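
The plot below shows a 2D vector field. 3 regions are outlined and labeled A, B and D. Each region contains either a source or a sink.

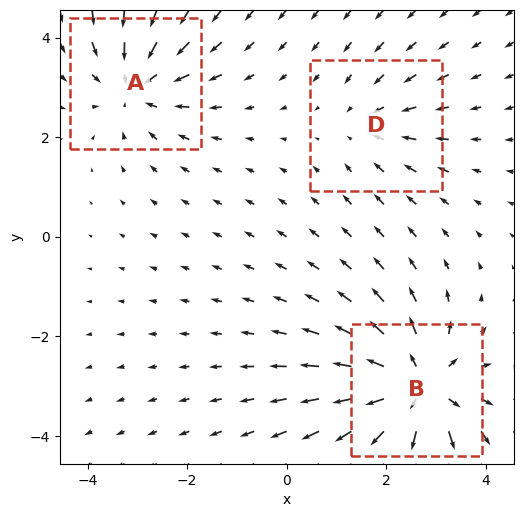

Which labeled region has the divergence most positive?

Divergence at each region's feature centre — A: about -3, B: about +5, D: about -2. Region B is most positive.

B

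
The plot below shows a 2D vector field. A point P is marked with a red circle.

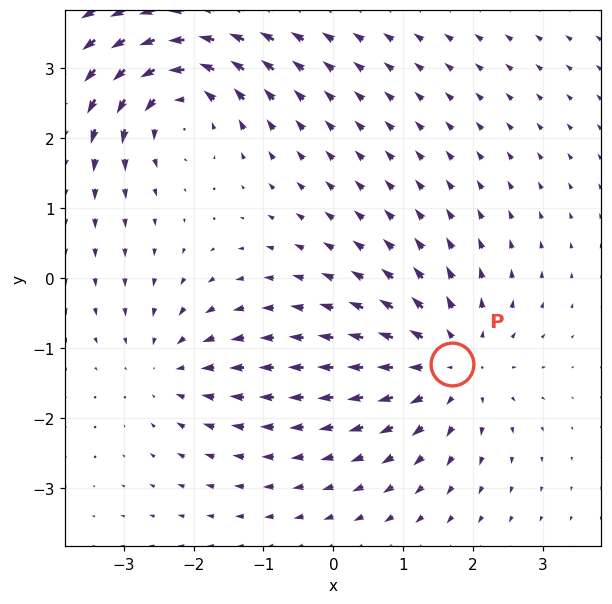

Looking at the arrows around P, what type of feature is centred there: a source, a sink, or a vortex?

At P (1.7, -1.2) the arrows spread outward. Divergence about +5, curl ≈0 — positive divergence with near-zero curl is a source.

source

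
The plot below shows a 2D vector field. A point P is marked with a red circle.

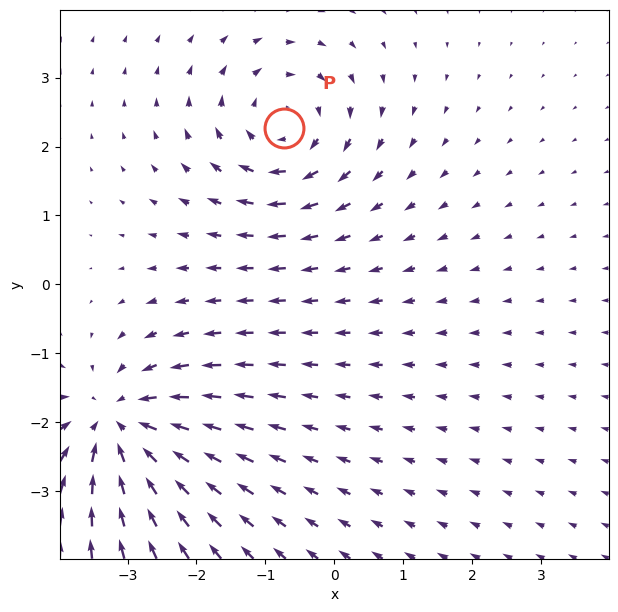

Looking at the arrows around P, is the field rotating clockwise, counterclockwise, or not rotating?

clockwise

Near P at (-0.7, 2.3) the arrows circulate clockwise. The curl (z-component) there is about -4; negative curl means clockwise rotation.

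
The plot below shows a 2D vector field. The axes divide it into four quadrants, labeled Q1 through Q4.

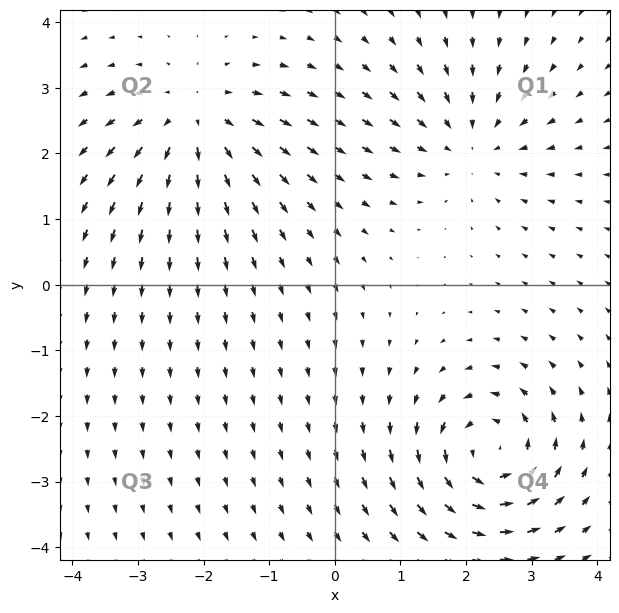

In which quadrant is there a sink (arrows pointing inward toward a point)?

Q1

The sink sits at approximately (2.1, 2.1), which lies in quadrant Q1. The divergence there is about -4, negative as expected for a sink.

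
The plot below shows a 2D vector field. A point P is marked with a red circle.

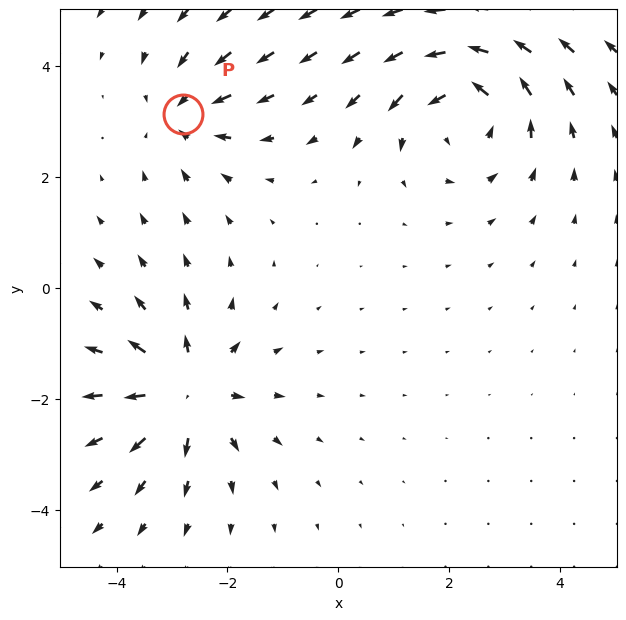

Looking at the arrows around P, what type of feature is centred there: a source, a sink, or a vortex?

sink

At P (-2.8, 3.1) the arrows converge inward. Divergence about -3, curl ≈0 — negative divergence with near-zero curl is a sink.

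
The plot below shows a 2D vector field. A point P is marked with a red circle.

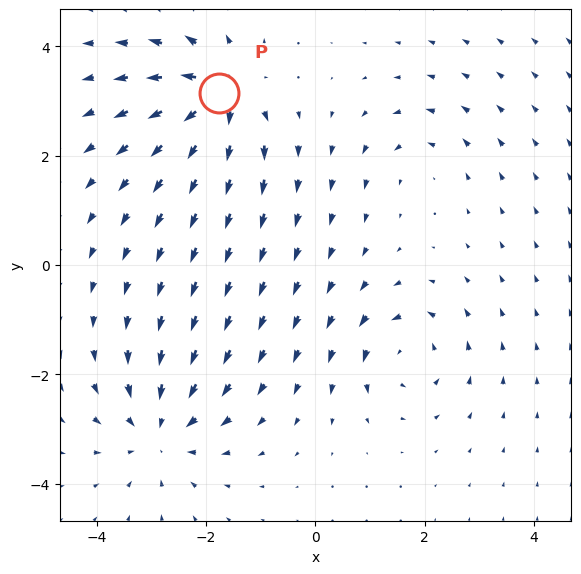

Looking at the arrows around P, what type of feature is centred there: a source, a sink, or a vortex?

source

At P (-1.8, 3.1) the arrows spread outward. Divergence about +6, curl ≈0 — positive divergence with near-zero curl is a source.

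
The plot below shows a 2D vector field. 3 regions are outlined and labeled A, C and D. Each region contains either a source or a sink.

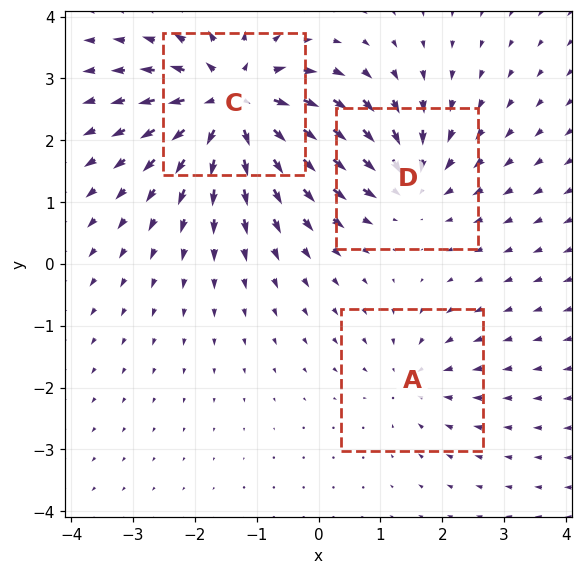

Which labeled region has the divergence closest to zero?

Divergence at each region's feature centre — A: about -2, C: about +6, D: about -4. Region A is closest to zero.

A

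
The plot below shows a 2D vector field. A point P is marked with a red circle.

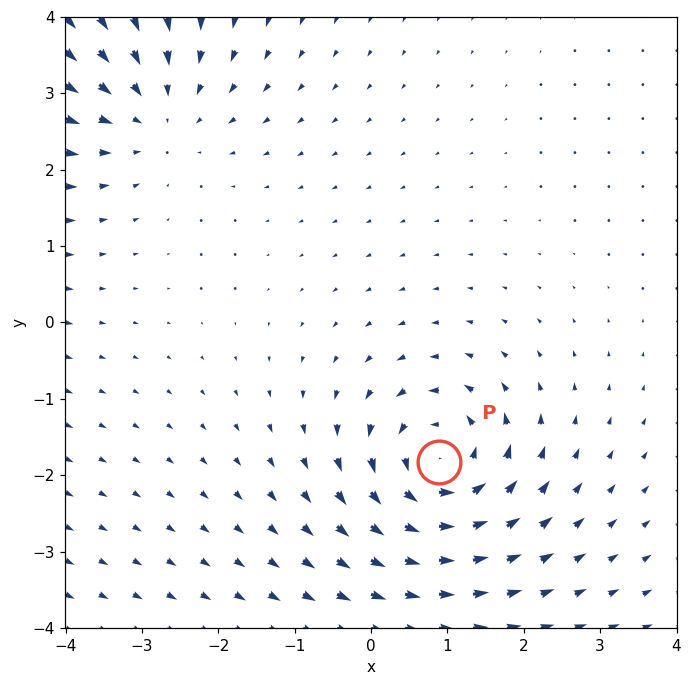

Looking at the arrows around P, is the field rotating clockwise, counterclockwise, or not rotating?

counterclockwise

Near P at (0.9, -1.8) the arrows circulate counterclockwise. The curl (z-component) there is about +5; positive curl means counterclockwise rotation.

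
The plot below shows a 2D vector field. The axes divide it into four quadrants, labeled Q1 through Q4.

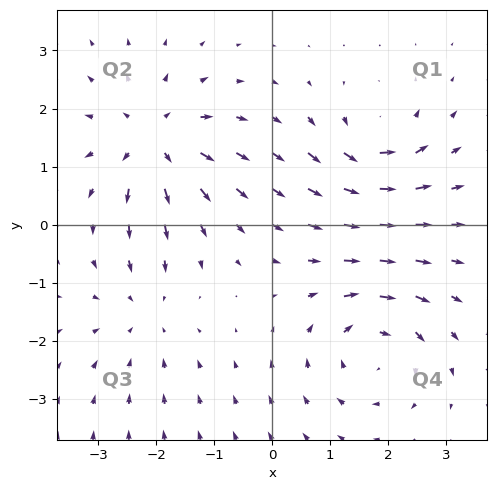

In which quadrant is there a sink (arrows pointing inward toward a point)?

Q3

The sink sits at approximately (-2.2, -1.5), which lies in quadrant Q3. The divergence there is about -3, negative as expected for a sink.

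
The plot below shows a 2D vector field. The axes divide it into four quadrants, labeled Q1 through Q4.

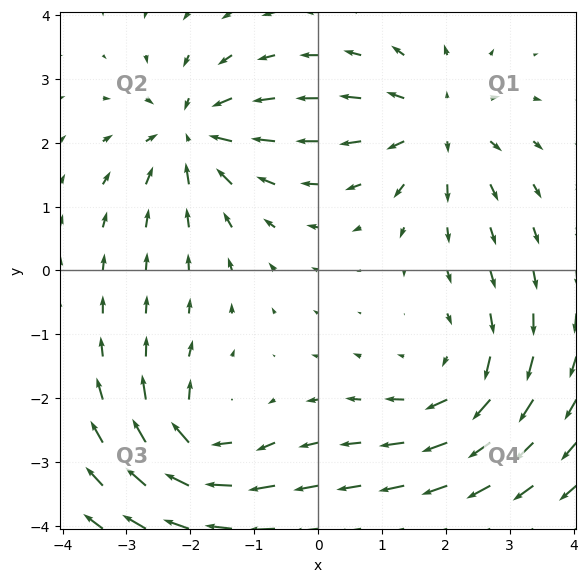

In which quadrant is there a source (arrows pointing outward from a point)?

The source sits at approximately (1.9, 2.3), which lies in quadrant Q1. The divergence there is about +4, positive as expected for a source.

Q1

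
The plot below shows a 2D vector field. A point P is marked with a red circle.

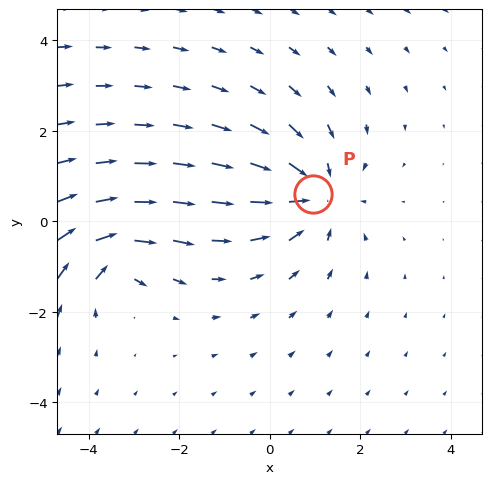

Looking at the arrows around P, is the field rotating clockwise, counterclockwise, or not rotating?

Near P at (0.9, 0.6) the arrows show no circulation. The curl there is ≈0.

not rotating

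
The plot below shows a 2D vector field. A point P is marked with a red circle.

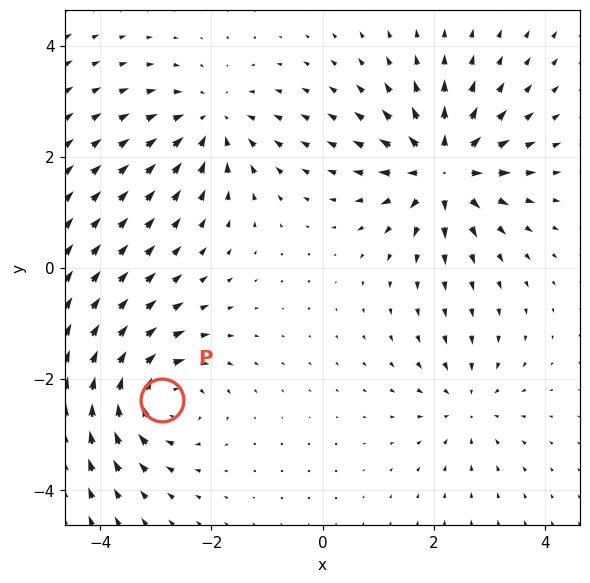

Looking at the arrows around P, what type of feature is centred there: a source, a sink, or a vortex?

At P (-2.9, -2.4) the arrows circulate clockwise. Divergence ≈0, curl about -5 — near-zero divergence with nonzero curl is a vortex.

vortex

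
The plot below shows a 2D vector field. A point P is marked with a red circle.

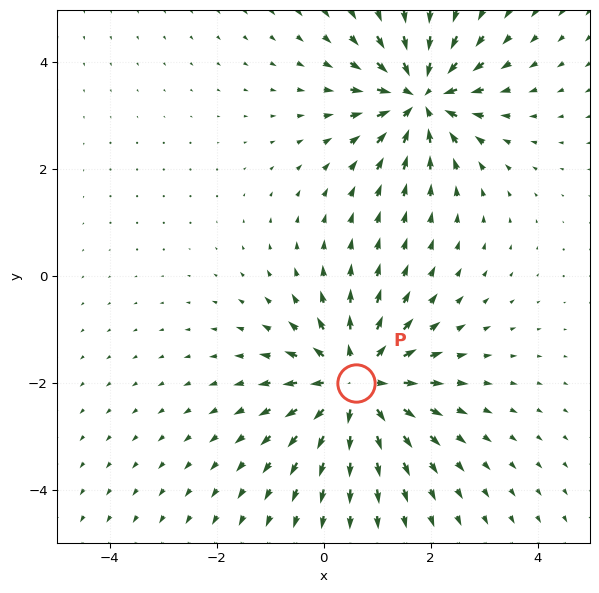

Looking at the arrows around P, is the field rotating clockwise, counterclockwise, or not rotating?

not rotating

Near P at (0.6, -2.0) the arrows show no circulation. The curl there is ≈0.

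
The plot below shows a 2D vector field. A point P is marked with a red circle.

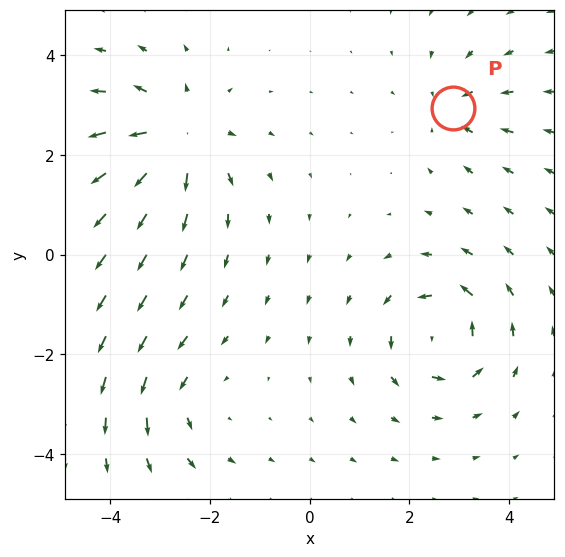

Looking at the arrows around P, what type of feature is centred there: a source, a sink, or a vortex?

sink

At P (2.9, 2.9) the arrows converge inward. Divergence about -3, curl ≈0 — negative divergence with near-zero curl is a sink.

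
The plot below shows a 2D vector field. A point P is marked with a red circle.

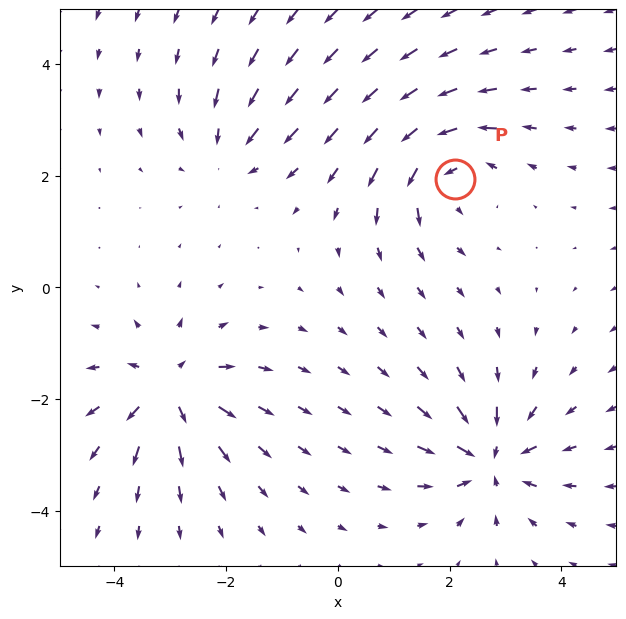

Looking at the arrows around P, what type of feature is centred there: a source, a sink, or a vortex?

vortex

At P (2.1, 1.9) the arrows circulate counterclockwise. Divergence ≈0, curl about +5 — near-zero divergence with nonzero curl is a vortex.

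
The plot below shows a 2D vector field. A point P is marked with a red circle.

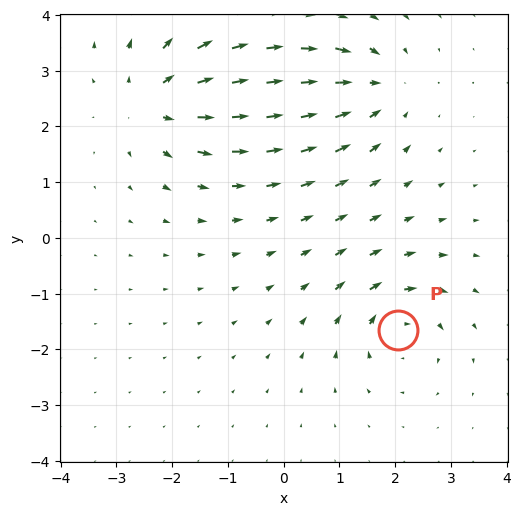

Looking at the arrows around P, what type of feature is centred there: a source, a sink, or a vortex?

vortex

At P (2.1, -1.7) the arrows circulate clockwise. Divergence ≈0, curl about -6 — near-zero divergence with nonzero curl is a vortex.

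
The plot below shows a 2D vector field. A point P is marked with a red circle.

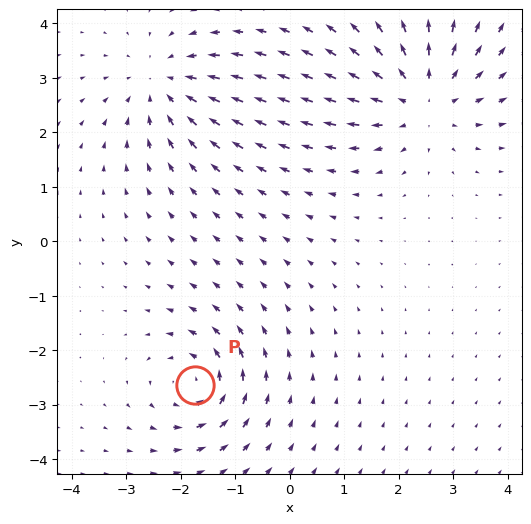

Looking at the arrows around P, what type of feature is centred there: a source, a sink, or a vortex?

At P (-1.7, -2.6) the arrows circulate counterclockwise. Divergence ≈0, curl about +5 — near-zero divergence with nonzero curl is a vortex.

vortex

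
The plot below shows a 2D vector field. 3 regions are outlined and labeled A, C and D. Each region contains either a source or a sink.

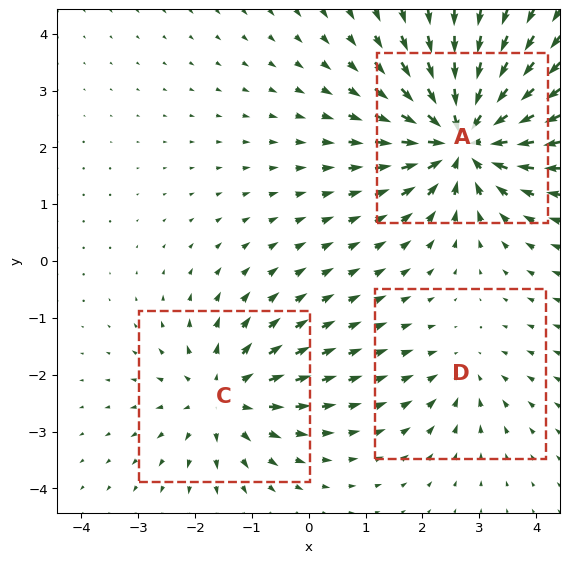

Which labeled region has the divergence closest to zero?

Divergence at each region's feature centre — A: about -5, C: about +3, D: about -2. Region D is closest to zero.

D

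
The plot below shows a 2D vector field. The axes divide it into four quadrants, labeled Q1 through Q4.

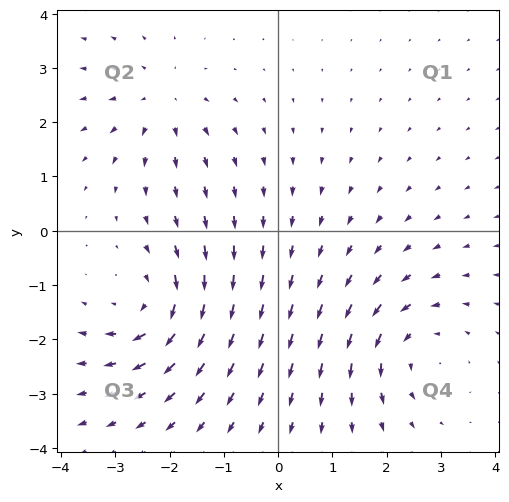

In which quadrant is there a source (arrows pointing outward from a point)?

The source sits at approximately (-2.1, 2.4), which lies in quadrant Q2. The divergence there is about +4, positive as expected for a source.

Q2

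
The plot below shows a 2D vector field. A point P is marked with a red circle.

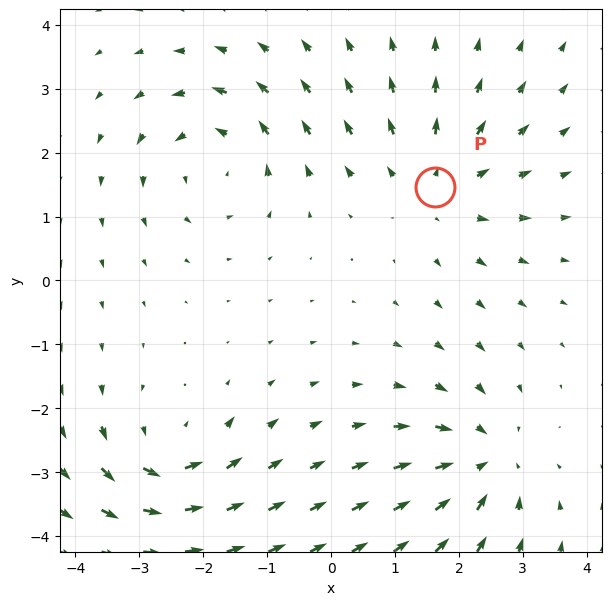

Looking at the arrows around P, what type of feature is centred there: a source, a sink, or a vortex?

At P (1.6, 1.5) the arrows spread outward. Divergence about +3, curl ≈0 — positive divergence with near-zero curl is a source.

source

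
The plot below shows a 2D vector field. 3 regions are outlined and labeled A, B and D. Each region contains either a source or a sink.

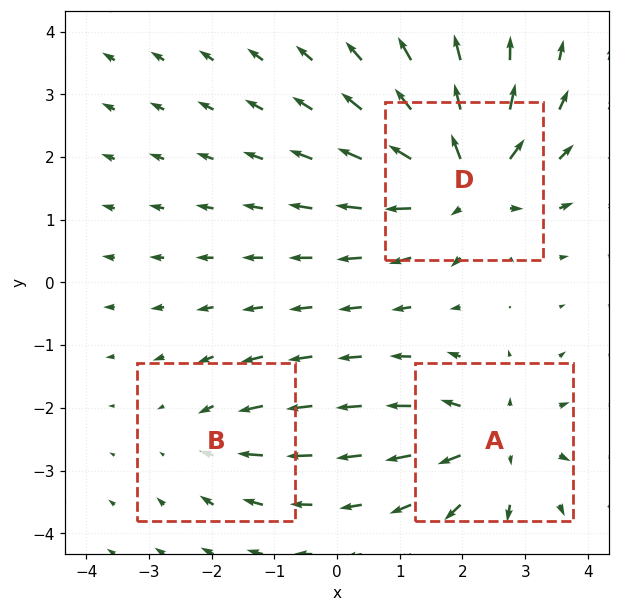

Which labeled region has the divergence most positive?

D

Divergence at each region's feature centre — A: about +4, B: about -2, D: about +5. Region D is most positive.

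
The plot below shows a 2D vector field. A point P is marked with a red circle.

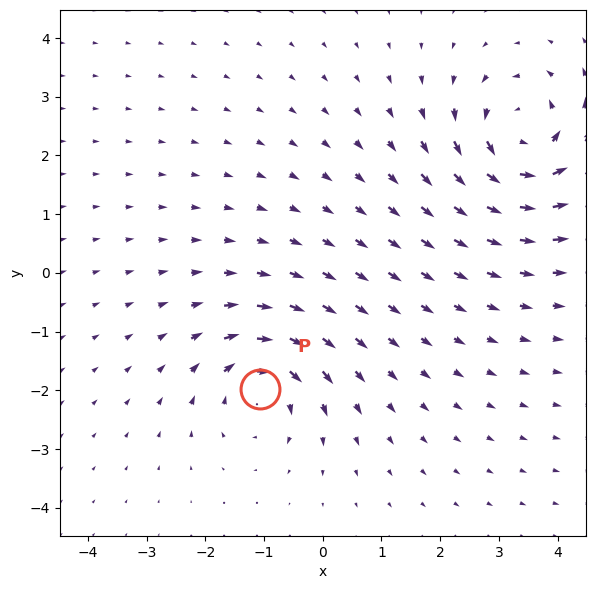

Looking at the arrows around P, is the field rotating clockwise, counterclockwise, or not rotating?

clockwise

Near P at (-1.1, -2.0) the arrows circulate clockwise. The curl (z-component) there is about -4; negative curl means clockwise rotation.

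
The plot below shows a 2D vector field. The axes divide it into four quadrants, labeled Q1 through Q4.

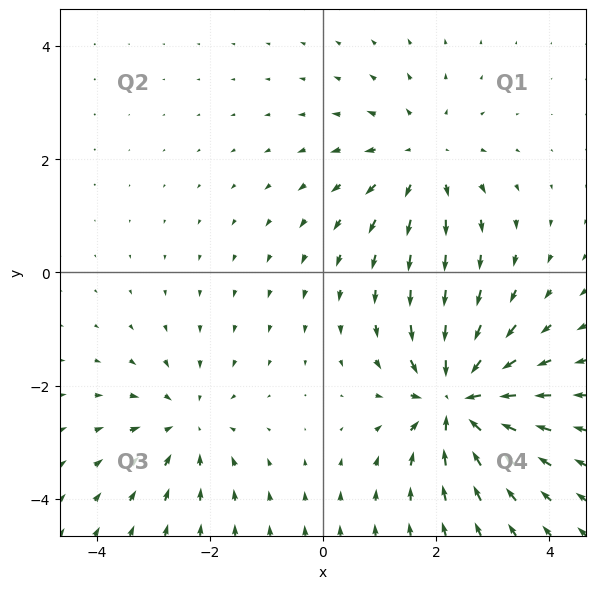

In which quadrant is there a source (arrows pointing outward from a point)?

Q1

The source sits at approximately (1.8, 2.0), which lies in quadrant Q1. The divergence there is about +3, positive as expected for a source.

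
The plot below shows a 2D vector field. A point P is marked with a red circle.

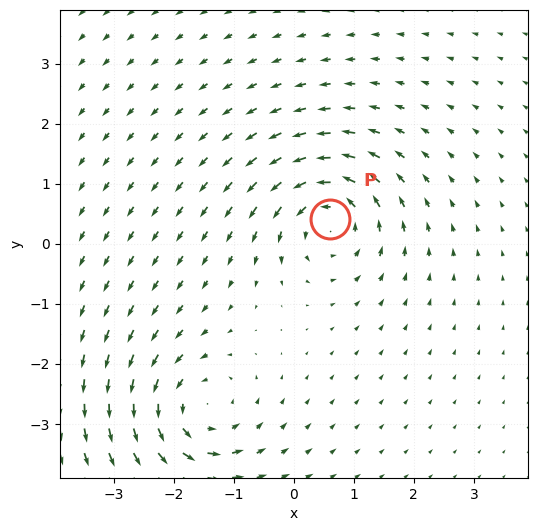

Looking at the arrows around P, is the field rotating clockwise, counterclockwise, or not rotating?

counterclockwise

Near P at (0.6, 0.4) the arrows circulate counterclockwise. The curl (z-component) there is about +6; positive curl means counterclockwise rotation.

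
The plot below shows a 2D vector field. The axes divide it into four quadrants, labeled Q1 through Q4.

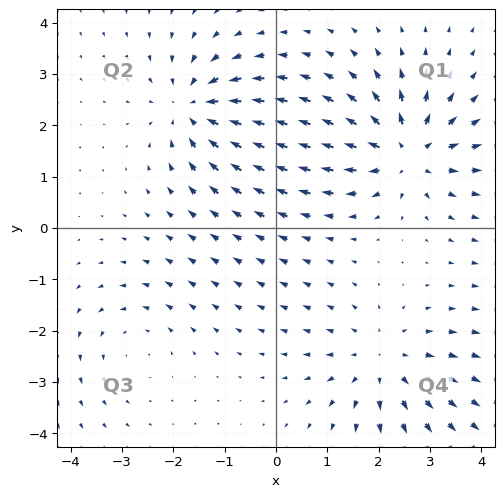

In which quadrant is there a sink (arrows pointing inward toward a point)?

The sink sits at approximately (-1.6, 2.3), which lies in quadrant Q2. The divergence there is about -5, negative as expected for a sink.

Q2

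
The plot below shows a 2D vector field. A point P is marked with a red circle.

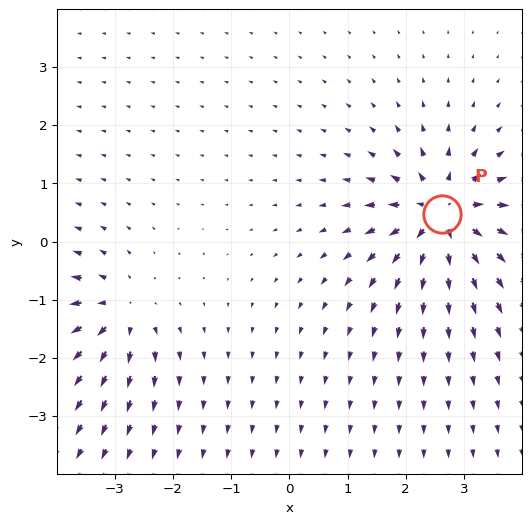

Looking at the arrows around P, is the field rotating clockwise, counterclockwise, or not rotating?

not rotating

Near P at (2.6, 0.5) the arrows show no circulation. The curl there is ≈0.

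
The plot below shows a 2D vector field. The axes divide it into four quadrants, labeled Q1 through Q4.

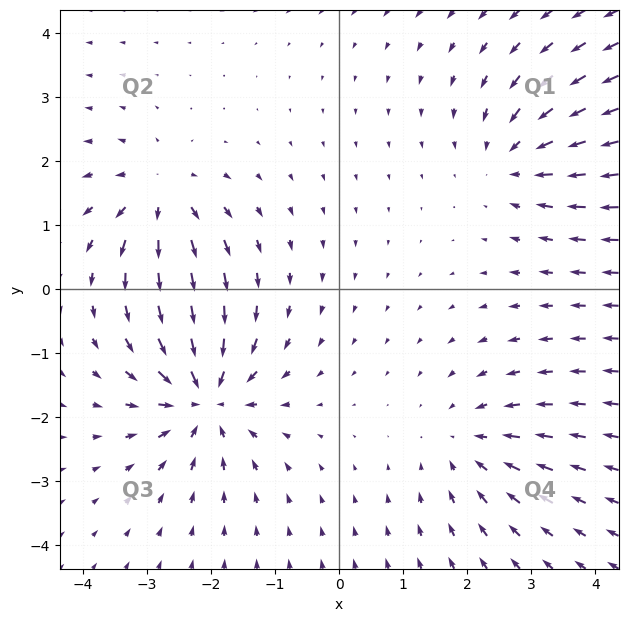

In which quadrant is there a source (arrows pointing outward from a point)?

The source sits at approximately (-2.8, 1.5), which lies in quadrant Q2. The divergence there is about +5, positive as expected for a source.

Q2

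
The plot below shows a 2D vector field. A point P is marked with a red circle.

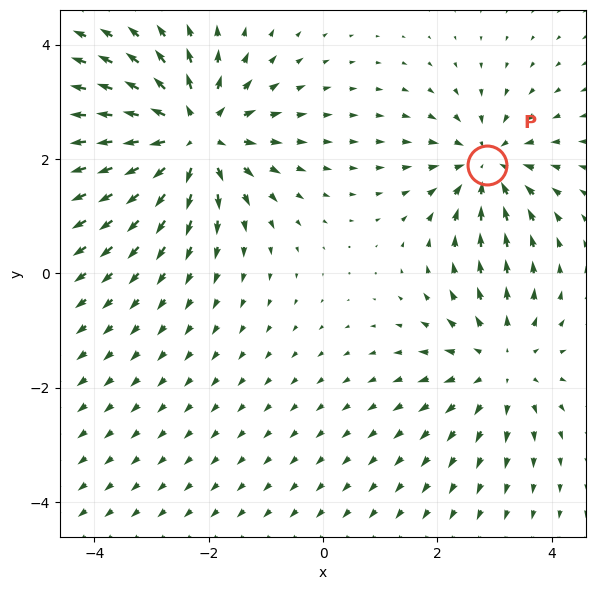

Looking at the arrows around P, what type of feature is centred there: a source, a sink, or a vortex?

sink

At P (2.9, 1.9) the arrows converge inward. Divergence about -4, curl ≈0 — negative divergence with near-zero curl is a sink.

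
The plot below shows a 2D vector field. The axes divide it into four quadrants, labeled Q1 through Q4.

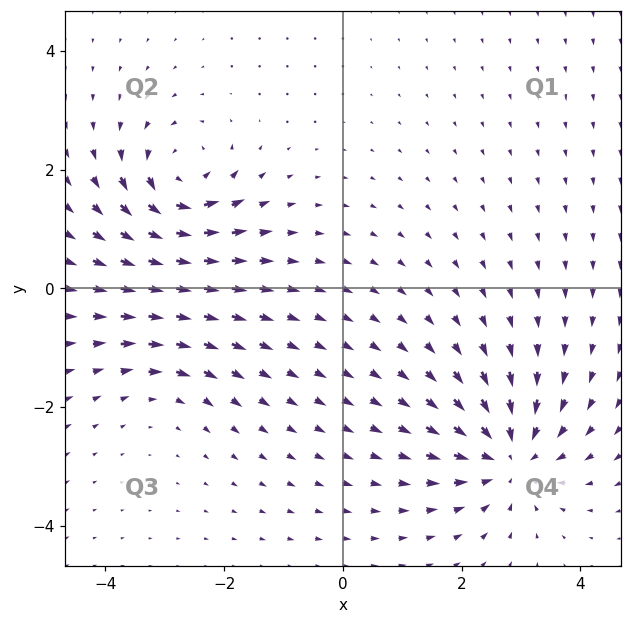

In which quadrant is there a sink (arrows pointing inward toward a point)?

The sink sits at approximately (2.8, -2.8), which lies in quadrant Q4. The divergence there is about -6, negative as expected for a sink.

Q4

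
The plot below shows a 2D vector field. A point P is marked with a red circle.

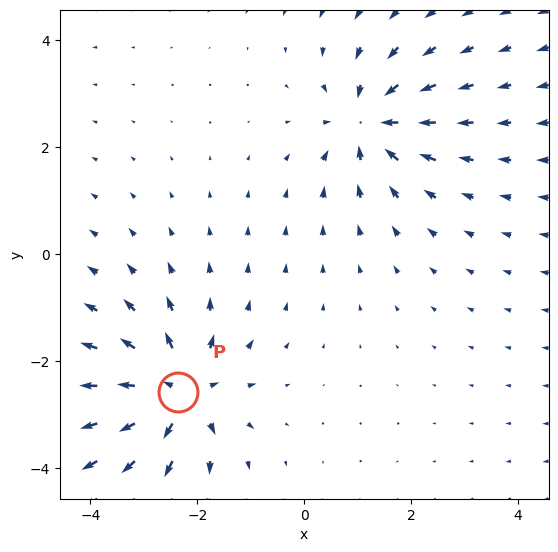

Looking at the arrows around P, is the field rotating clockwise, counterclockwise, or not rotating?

not rotating

Near P at (-2.4, -2.6) the arrows show no circulation. The curl there is ≈0.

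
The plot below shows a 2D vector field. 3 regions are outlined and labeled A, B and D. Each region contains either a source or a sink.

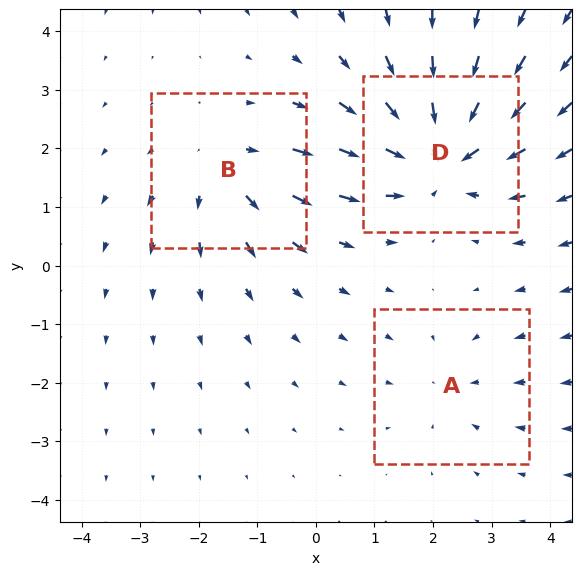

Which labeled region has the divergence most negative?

Divergence at each region's feature centre — A: about -2, B: about +3, D: about -5. Region D is most negative.

D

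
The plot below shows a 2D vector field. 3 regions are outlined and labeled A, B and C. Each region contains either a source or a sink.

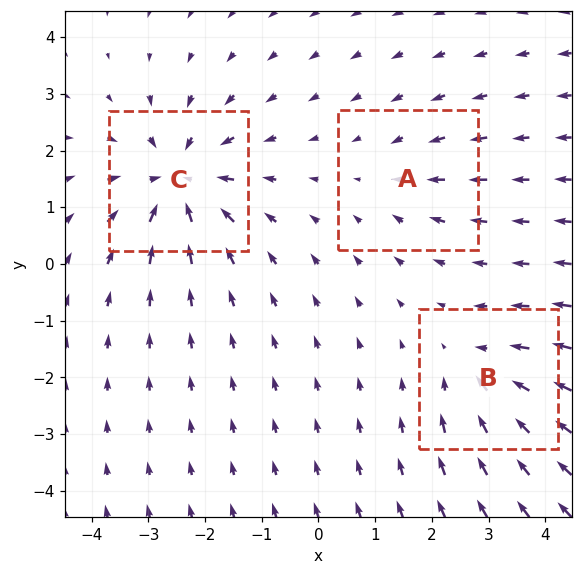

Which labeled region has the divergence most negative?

C

Divergence at each region's feature centre — A: about -2, B: about -3, C: about -5. Region C is most negative.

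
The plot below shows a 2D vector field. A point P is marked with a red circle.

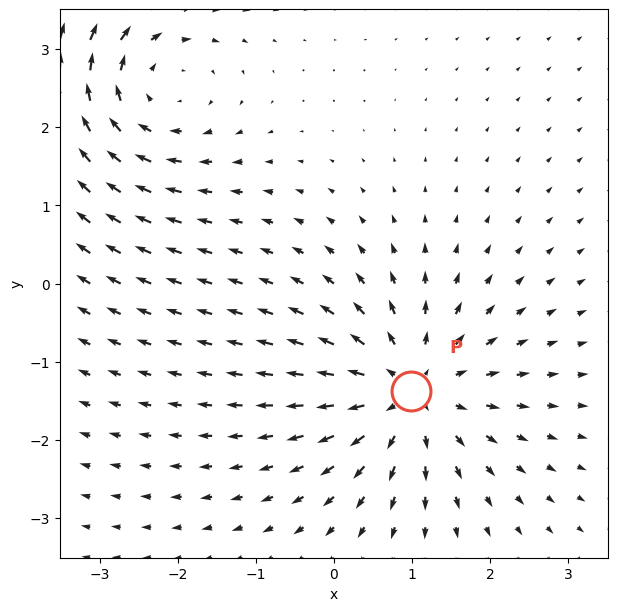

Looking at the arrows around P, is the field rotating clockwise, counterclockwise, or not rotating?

Near P at (1.0, -1.4) the arrows show no circulation. The curl there is ≈0.

not rotating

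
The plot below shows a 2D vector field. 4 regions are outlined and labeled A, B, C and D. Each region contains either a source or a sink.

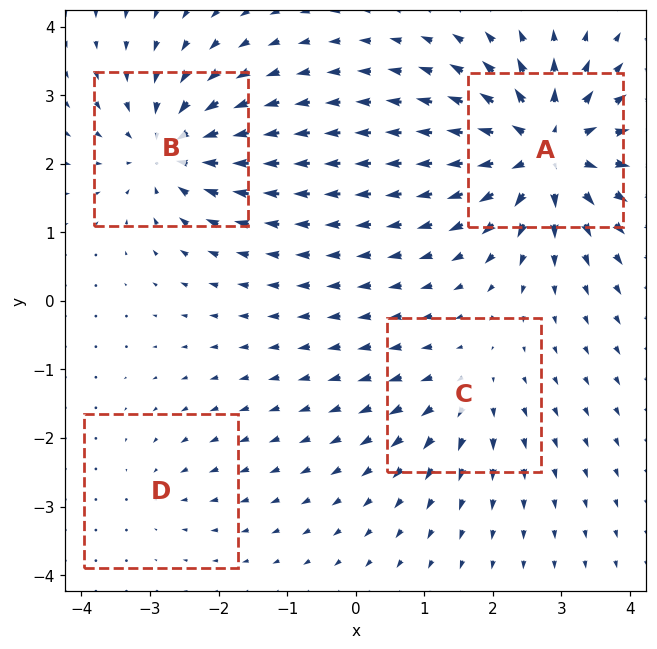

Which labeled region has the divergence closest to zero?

Divergence at each region's feature centre — A: about +8, B: about -6, C: about +4, D: about -2. Region D is closest to zero.

D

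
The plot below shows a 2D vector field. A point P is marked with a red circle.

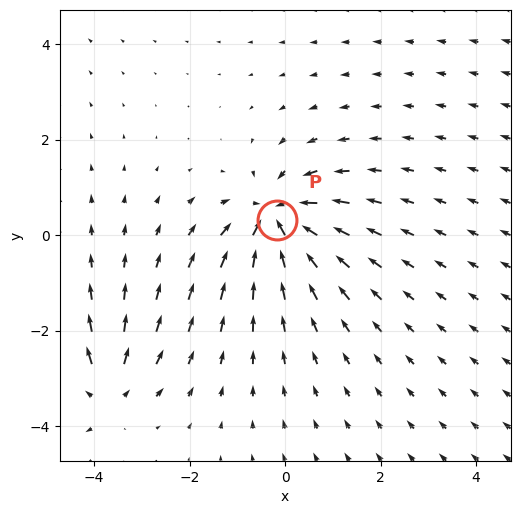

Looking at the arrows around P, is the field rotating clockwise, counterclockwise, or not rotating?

not rotating

Near P at (-0.2, 0.3) the arrows show no circulation. The curl there is ≈0.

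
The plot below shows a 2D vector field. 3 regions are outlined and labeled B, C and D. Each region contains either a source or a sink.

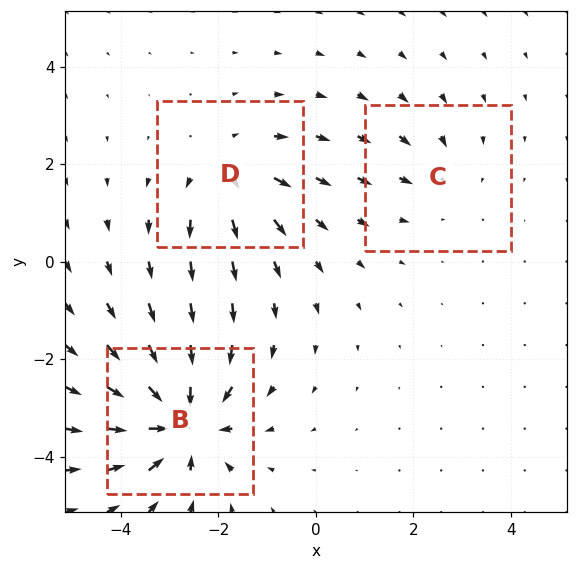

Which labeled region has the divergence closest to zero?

Divergence at each region's feature centre — B: about -5, C: about -2, D: about +3. Region C is closest to zero.

C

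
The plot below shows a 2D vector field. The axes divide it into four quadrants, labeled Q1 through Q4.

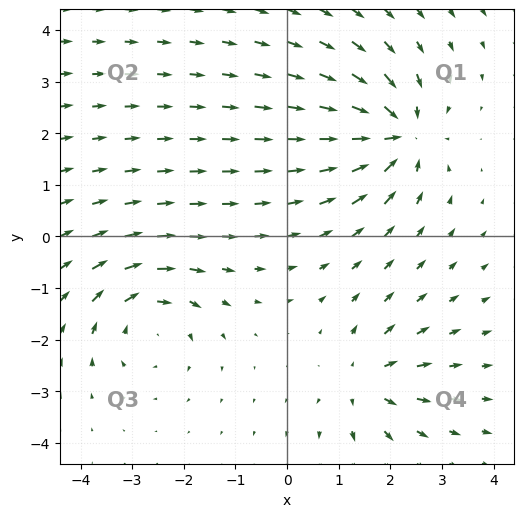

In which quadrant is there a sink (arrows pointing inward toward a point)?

Q1

The sink sits at approximately (2.1, 2.0), which lies in quadrant Q1. The divergence there is about -6, negative as expected for a sink.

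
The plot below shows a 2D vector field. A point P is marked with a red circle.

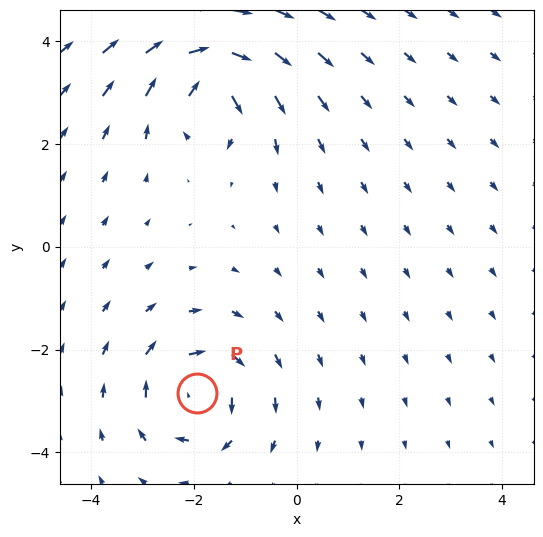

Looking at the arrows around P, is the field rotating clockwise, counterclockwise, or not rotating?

clockwise

Near P at (-1.9, -2.9) the arrows circulate clockwise. The curl (z-component) there is about -4; negative curl means clockwise rotation.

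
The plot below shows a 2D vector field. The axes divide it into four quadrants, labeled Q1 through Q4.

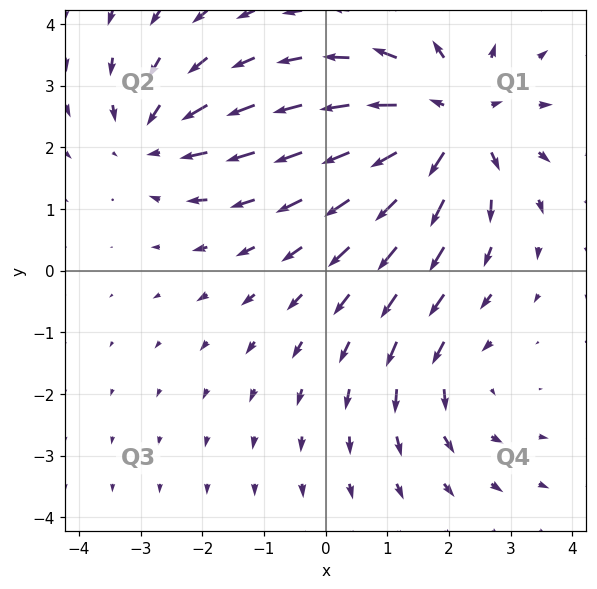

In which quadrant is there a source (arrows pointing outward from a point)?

Q1

The source sits at approximately (2.0, 2.4), which lies in quadrant Q1. The divergence there is about +4, positive as expected for a source.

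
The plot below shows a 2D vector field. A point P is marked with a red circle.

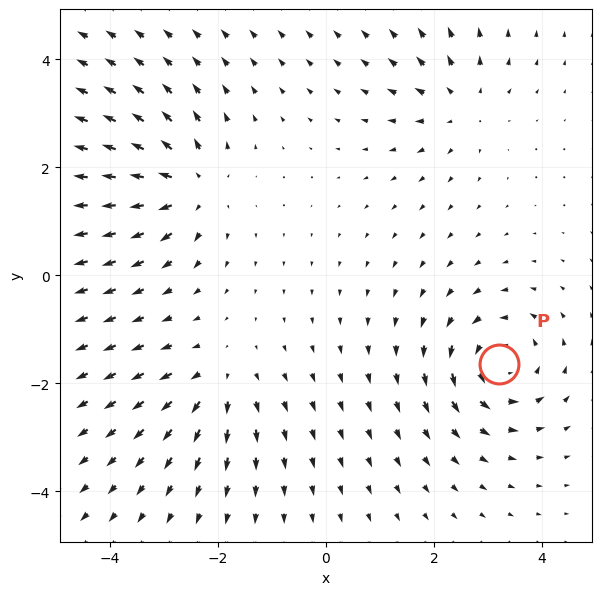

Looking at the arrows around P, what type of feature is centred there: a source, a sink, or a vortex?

At P (3.2, -1.6) the arrows circulate counterclockwise. Divergence ≈0, curl about +6 — near-zero divergence with nonzero curl is a vortex.

vortex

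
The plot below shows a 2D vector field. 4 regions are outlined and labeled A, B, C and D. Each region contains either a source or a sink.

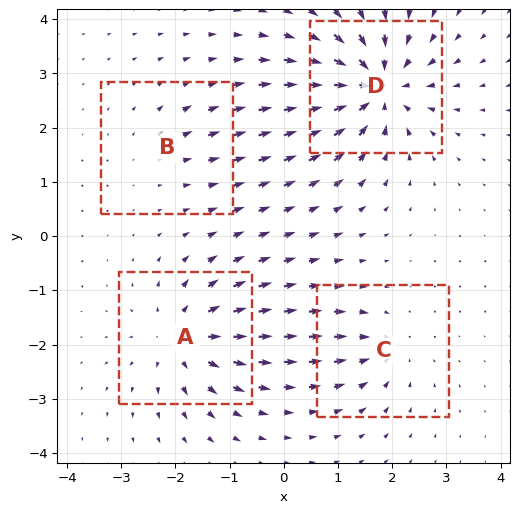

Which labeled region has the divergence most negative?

D

Divergence at each region's feature centre — A: about +6, B: about +2, C: about -4, D: about -8. Region D is most negative.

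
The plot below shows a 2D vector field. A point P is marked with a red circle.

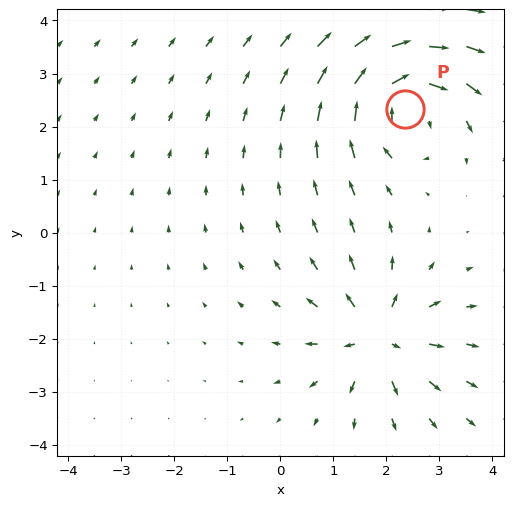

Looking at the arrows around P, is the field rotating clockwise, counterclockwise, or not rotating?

Near P at (2.4, 2.3) the arrows circulate clockwise. The curl (z-component) there is about -6; negative curl means clockwise rotation.

clockwise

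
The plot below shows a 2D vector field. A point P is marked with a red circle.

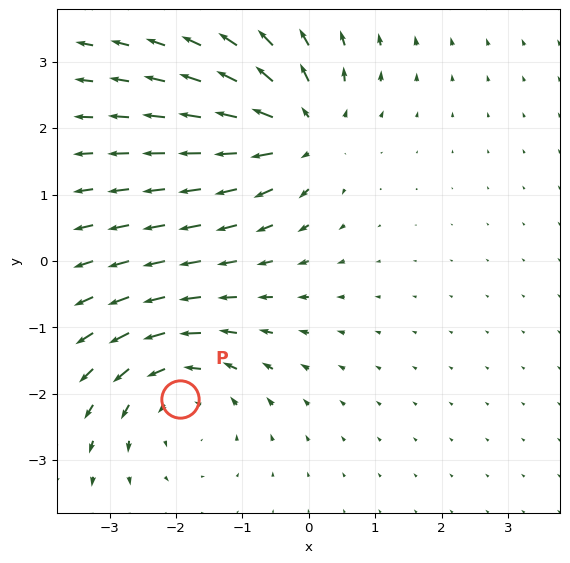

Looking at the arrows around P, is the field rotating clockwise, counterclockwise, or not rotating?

counterclockwise

Near P at (-1.9, -2.1) the arrows circulate counterclockwise. The curl (z-component) there is about +3; positive curl means counterclockwise rotation.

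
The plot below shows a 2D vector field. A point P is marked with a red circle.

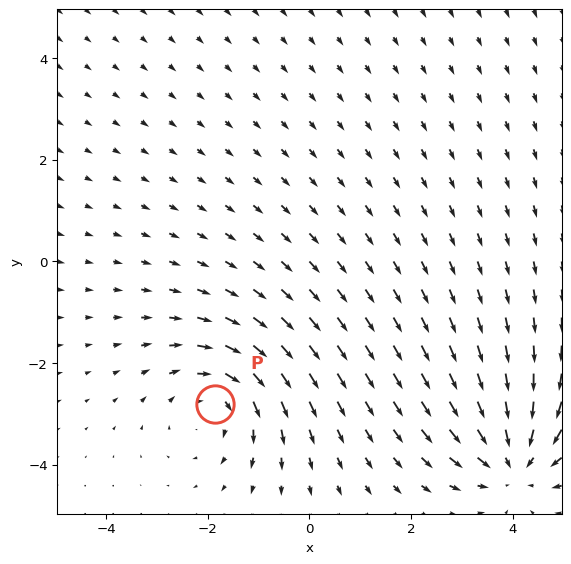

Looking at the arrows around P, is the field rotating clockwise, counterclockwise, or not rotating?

Near P at (-1.9, -2.8) the arrows circulate clockwise. The curl (z-component) there is about -4; negative curl means clockwise rotation.

clockwise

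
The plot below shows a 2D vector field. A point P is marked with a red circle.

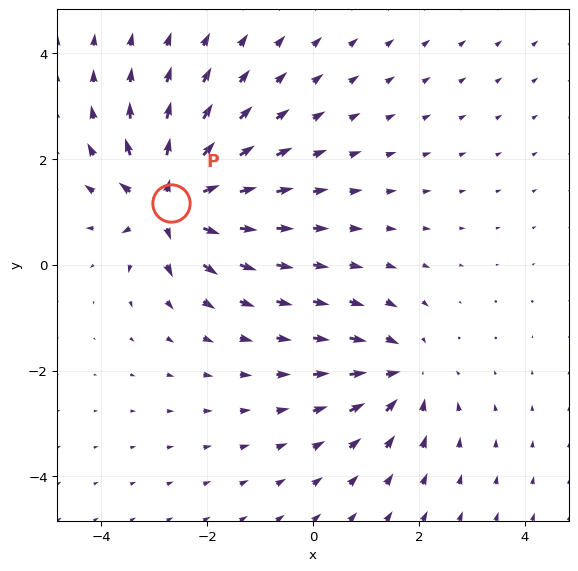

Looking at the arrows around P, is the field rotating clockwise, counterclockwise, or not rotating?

not rotating

Near P at (-2.7, 1.2) the arrows show no circulation. The curl there is ≈0.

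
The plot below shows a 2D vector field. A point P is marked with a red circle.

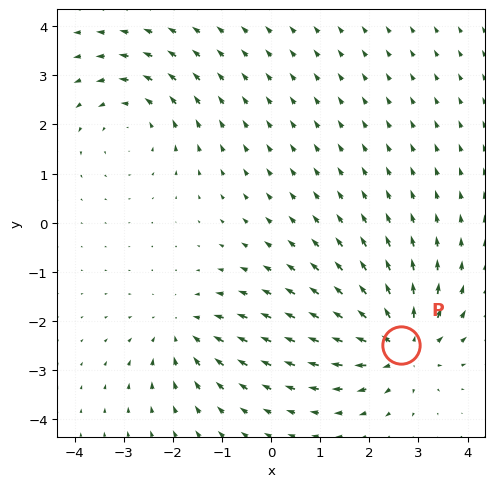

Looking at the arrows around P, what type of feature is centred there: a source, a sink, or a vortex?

At P (2.6, -2.5) the arrows spread outward. Divergence about +5, curl ≈0 — positive divergence with near-zero curl is a source.

source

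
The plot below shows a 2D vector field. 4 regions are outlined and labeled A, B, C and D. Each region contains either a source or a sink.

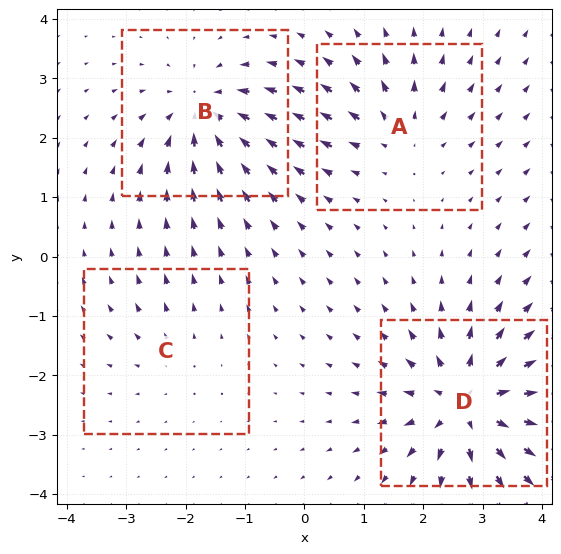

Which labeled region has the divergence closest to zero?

C

Divergence at each region's feature centre — A: about +4, B: about -6, C: about +2, D: about +8. Region C is closest to zero.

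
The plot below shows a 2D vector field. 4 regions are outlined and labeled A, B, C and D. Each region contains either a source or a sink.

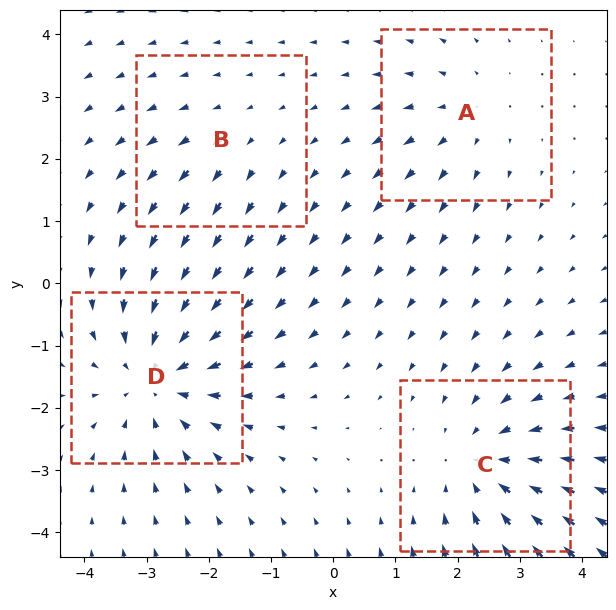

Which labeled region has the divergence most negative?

Divergence at each region's feature centre — A: about +3, B: about +2, C: about -4, D: about -5. Region D is most negative.

D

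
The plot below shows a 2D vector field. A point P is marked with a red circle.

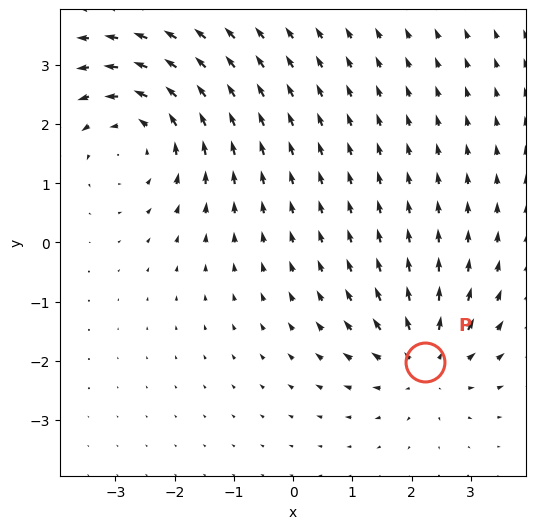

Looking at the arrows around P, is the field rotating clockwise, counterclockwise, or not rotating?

Near P at (2.2, -2.0) the arrows show no circulation. The curl there is ≈0.

not rotating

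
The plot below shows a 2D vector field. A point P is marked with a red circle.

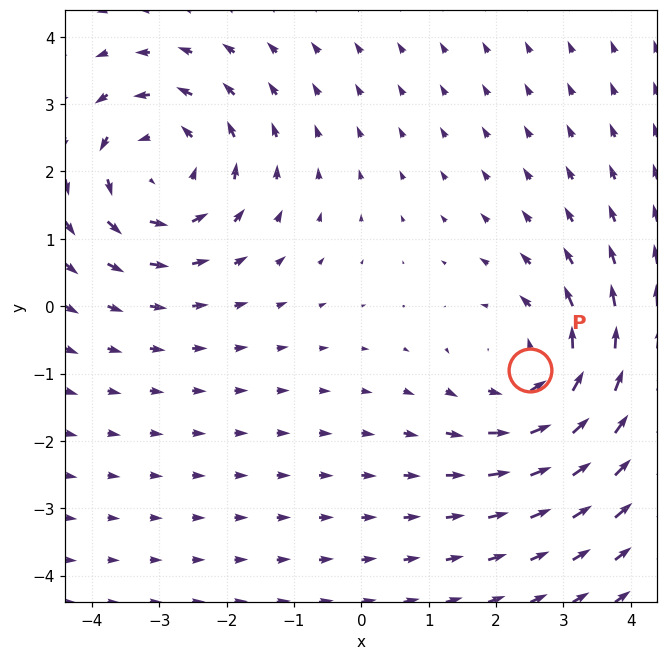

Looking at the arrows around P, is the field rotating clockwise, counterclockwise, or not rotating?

Near P at (2.5, -0.9) the arrows circulate counterclockwise. The curl (z-component) there is about +4; positive curl means counterclockwise rotation.

counterclockwise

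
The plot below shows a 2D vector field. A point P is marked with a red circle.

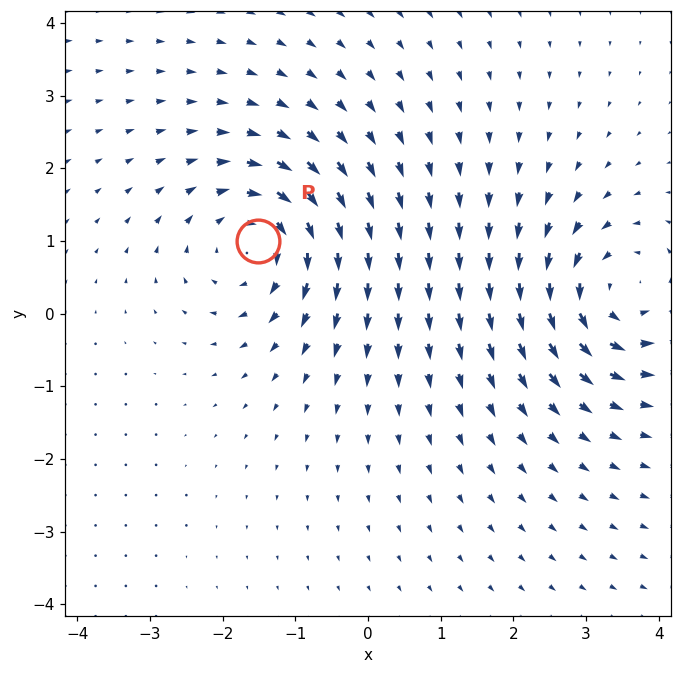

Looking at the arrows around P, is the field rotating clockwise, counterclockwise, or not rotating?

Near P at (-1.5, 1.0) the arrows circulate clockwise. The curl (z-component) there is about -5; negative curl means clockwise rotation.

clockwise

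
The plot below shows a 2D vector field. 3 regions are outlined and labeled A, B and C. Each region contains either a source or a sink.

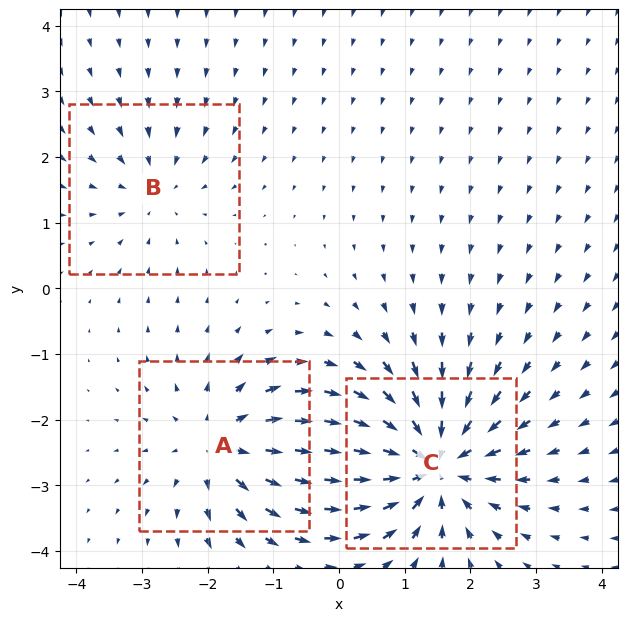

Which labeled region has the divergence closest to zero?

Divergence at each region's feature centre — A: about +4, B: about -2, C: about -5. Region B is closest to zero.

B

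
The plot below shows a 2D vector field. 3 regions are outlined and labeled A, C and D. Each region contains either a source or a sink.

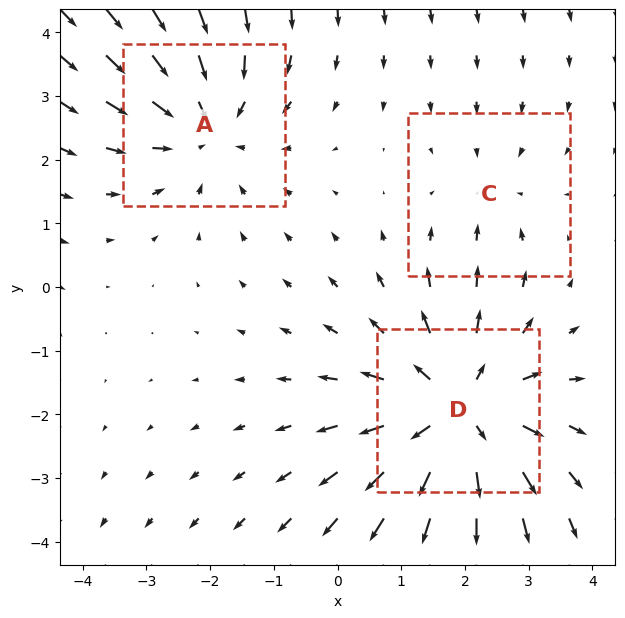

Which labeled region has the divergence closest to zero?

Divergence at each region's feature centre — A: about -3, C: about -2, D: about +4. Region C is closest to zero.

C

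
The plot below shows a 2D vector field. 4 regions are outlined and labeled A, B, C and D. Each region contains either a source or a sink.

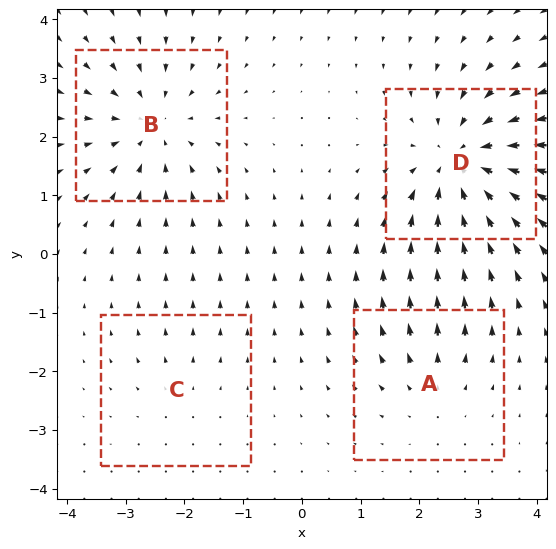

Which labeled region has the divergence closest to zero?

C

Divergence at each region's feature centre — A: about +3, B: about -5, C: about +2, D: about -7. Region C is closest to zero.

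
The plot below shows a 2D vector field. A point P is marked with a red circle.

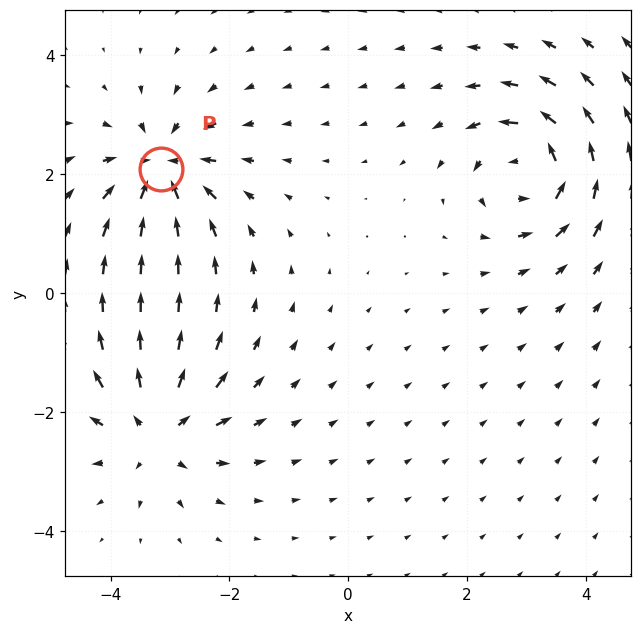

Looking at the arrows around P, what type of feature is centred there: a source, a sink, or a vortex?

sink

At P (-3.1, 2.1) the arrows converge inward. Divergence about -5, curl ≈0 — negative divergence with near-zero curl is a sink.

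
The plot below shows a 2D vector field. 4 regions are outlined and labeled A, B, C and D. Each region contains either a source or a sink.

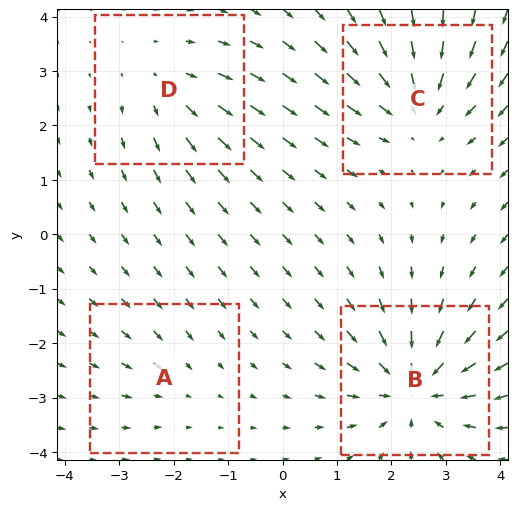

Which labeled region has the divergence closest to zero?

A

Divergence at each region's feature centre — A: about -2, B: about -6, C: about -5, D: about +3. Region A is closest to zero.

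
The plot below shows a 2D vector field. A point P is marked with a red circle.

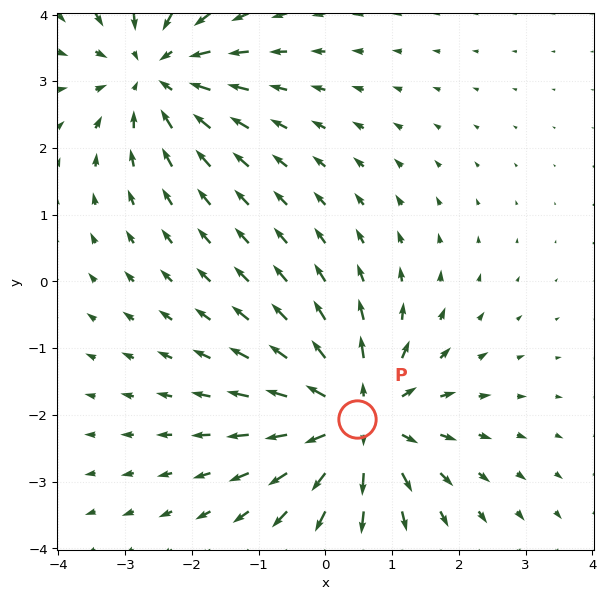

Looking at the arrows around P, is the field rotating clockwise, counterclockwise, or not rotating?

Near P at (0.5, -2.1) the arrows show no circulation. The curl there is ≈0.

not rotating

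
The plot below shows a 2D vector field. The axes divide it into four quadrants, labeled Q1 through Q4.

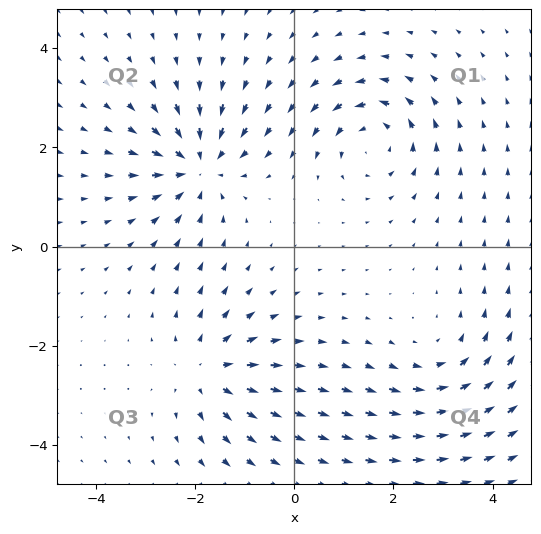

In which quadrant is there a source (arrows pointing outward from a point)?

The source sits at approximately (-1.8, -2.5), which lies in quadrant Q3. The divergence there is about +5, positive as expected for a source.

Q3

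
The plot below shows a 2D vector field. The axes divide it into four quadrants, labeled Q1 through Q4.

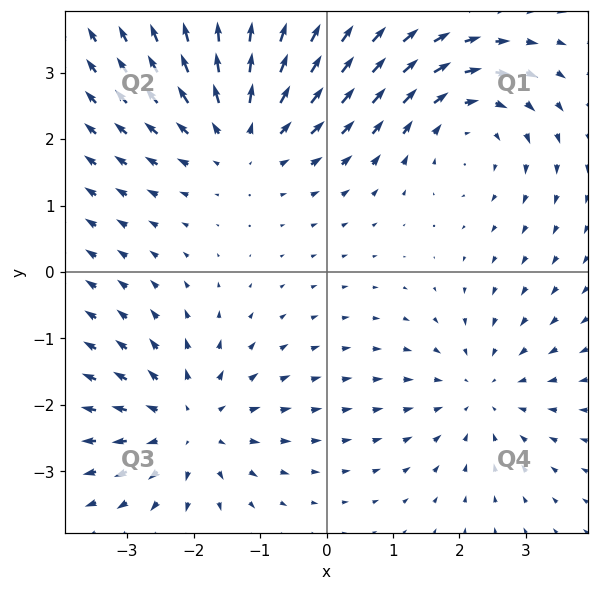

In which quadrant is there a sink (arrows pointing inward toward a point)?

Q4

The sink sits at approximately (2.3, -1.8), which lies in quadrant Q4. The divergence there is about -3, negative as expected for a sink.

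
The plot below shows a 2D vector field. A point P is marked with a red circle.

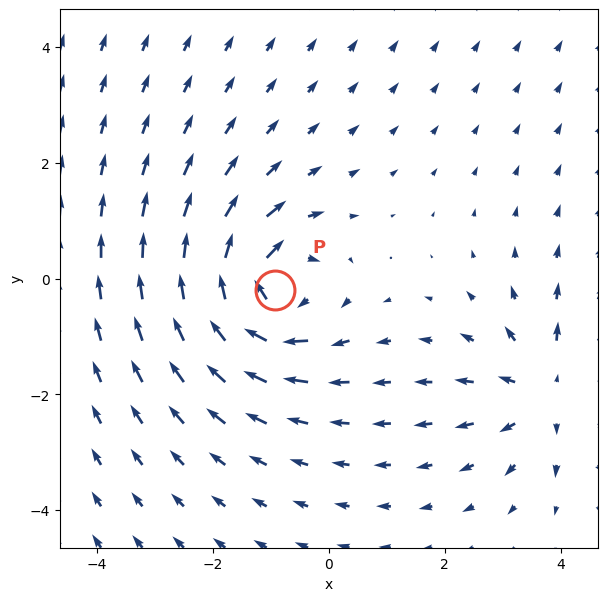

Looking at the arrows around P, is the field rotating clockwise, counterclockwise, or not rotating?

clockwise

Near P at (-0.9, -0.2) the arrows circulate clockwise. The curl (z-component) there is about -5; negative curl means clockwise rotation.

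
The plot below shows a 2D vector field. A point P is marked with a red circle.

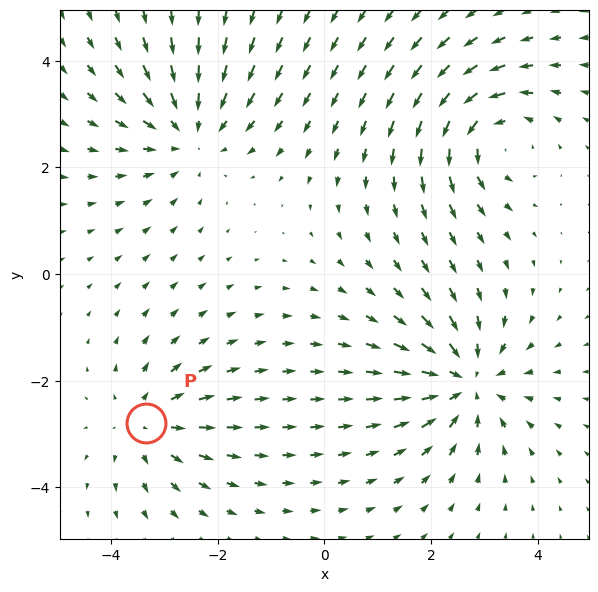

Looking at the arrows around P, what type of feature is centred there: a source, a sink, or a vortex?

source

At P (-3.3, -2.8) the arrows spread outward. Divergence about +4, curl ≈0 — positive divergence with near-zero curl is a source.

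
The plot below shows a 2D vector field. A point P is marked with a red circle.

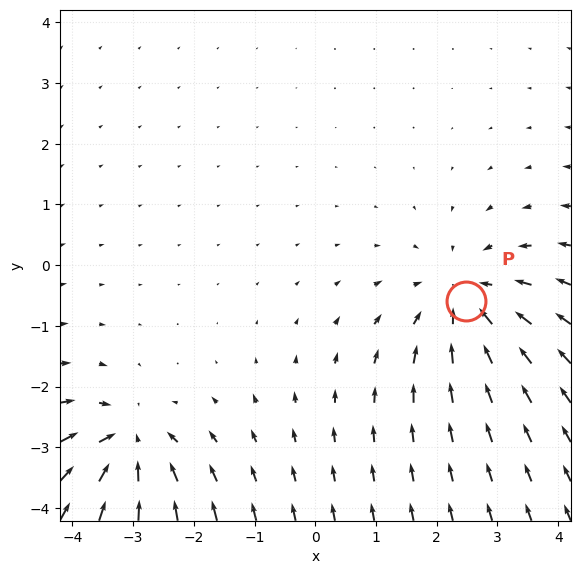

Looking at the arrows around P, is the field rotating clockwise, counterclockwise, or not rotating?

not rotating

Near P at (2.5, -0.6) the arrows show no circulation. The curl there is ≈0.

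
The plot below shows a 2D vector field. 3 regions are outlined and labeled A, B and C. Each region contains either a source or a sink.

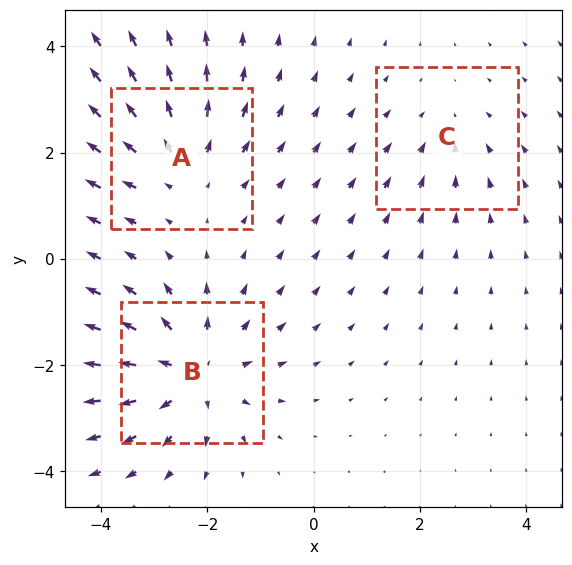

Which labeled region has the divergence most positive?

B

Divergence at each region's feature centre — A: about +3, B: about +4, C: about -2. Region B is most positive.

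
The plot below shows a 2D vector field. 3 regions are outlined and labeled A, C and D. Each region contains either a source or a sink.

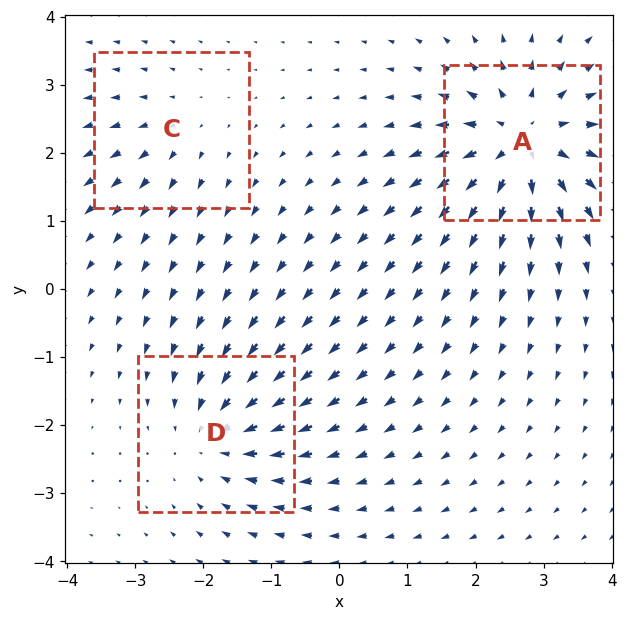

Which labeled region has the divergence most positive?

A

Divergence at each region's feature centre — A: about +6, C: about +2, D: about -4. Region A is most positive.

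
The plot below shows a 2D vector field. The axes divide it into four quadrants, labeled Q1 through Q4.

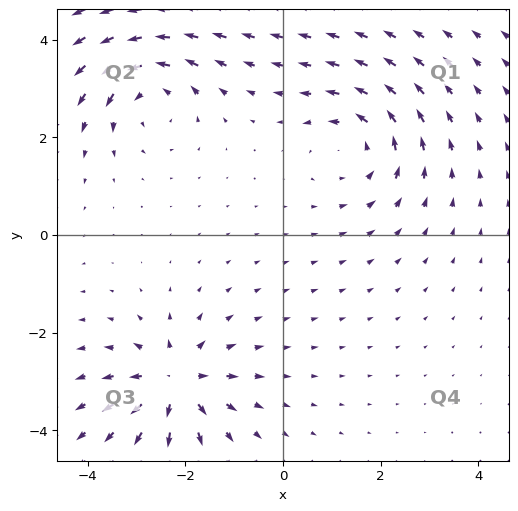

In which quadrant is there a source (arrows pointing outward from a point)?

Q3

The source sits at approximately (-2.2, -3.0), which lies in quadrant Q3. The divergence there is about +5, positive as expected for a source.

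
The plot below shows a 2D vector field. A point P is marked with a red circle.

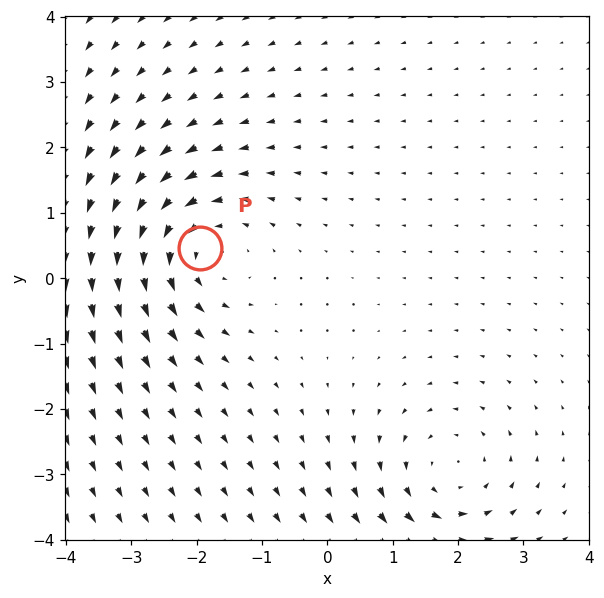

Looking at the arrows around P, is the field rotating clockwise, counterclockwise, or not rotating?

Near P at (-1.9, 0.5) the arrows circulate counterclockwise. The curl (z-component) there is about +4; positive curl means counterclockwise rotation.

counterclockwise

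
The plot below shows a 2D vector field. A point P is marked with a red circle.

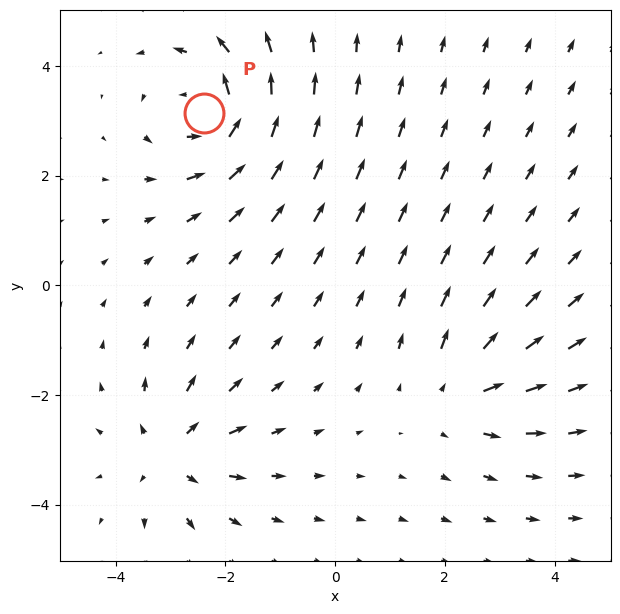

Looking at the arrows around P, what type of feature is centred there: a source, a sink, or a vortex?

At P (-2.4, 3.1) the arrows circulate counterclockwise. Divergence ≈0, curl about +5 — near-zero divergence with nonzero curl is a vortex.

vortex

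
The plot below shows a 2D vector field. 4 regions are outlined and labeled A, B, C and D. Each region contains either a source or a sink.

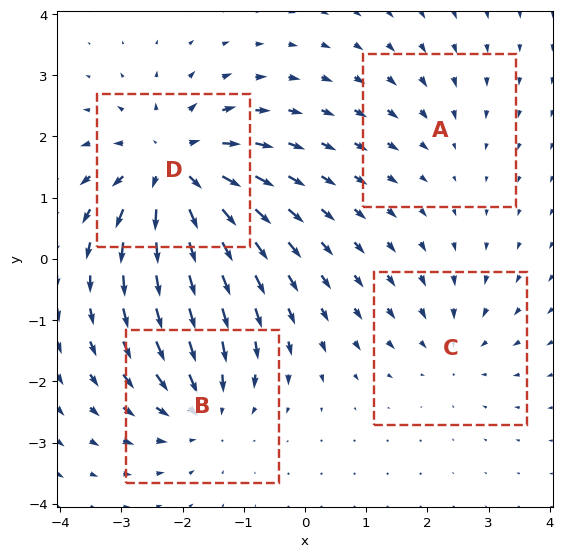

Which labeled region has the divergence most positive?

D

Divergence at each region's feature centre — A: about -2, B: about -5, C: about -3, D: about +7. Region D is most positive.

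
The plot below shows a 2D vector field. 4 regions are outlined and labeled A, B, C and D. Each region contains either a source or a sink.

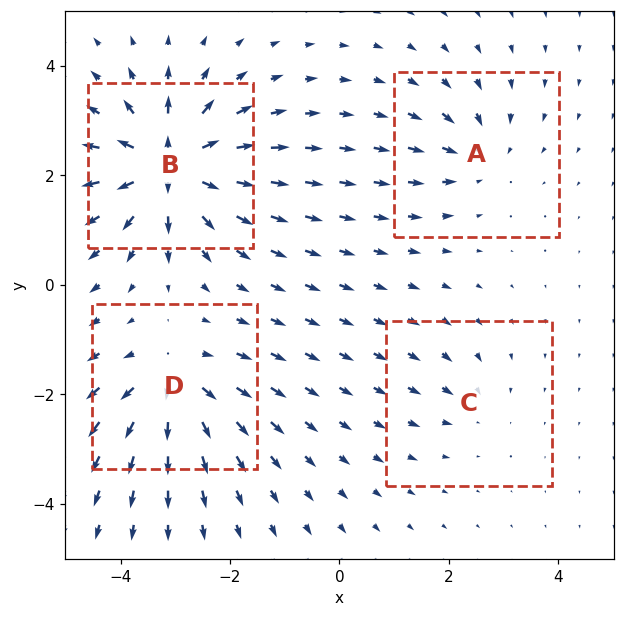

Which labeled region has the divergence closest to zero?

C

Divergence at each region's feature centre — A: about -4, B: about +9, C: about -3, D: about +6. Region C is closest to zero.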